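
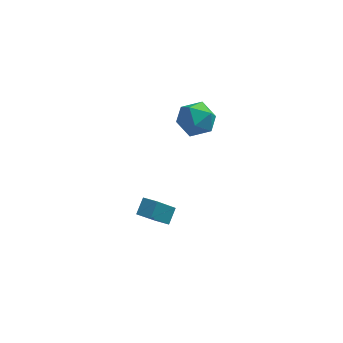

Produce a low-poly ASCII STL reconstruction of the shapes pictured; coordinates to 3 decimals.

solid 
facet normal -0.880 0.443 -0.173
outer loop
vertex -0.336 1.195 -2.699
vertex -0.08 1.951 -2.063
vertex 0.473 2.205 -4.224
endloop
endfacet
facet normal -0.250 -0.741 -0.623
outer loop
vertex 1.22 1.829 -4.077
vertex -0.336 1.195 -2.699
vertex 0.473 2.205 -4.224
endloop
endfacet
facet normal -0.880 0.442 -0.173
outer loop
vertex 0.473 2.205 -4.224
vertex -0.08 1.951 -2.063
vertex 0.728 2.961 -3.589
endloop
endfacet
facet normal 0.404 0.505 -0.763
outer loop
vertex 0.728 2.961 -3.589
vertex 1.22 1.829 -4.077
vertex 0.473 2.205 -4.224
endloop
endfacet
facet normal -0.404 -0.505 0.763
outer loop
vertex -0.336 1.195 -2.699
vertex 0.667 1.575 -1.916
vertex -0.08 1.951 -2.063
endloop
endfacet
facet normal -0.249 -0.741 -0.623
outer loop
vertex 0.412 0.819 -2.551
vertex -0.336 1.195 -2.699
vertex 1.22 1.829 -4.077
endloop
endfacet
facet normal -0.404 -0.504 0.763
outer loop
vertex 0.412 0.819 -2.551
vertex 0.667 1.575 -1.916
vertex -0.336 1.195 -2.699
endloop
endfacet
facet normal 0.250 0.741 0.623
outer loop
vertex -0.08 1.951 -2.063
vertex 0.667 1.575 -1.916
vertex 0.728 2.961 -3.589
endloop
endfacet
facet normal 0.405 0.505 -0.763
outer loop
vertex 1.476 2.585 -3.441
vertex 1.22 1.829 -4.077
vertex 0.728 2.961 -3.589
endloop
endfacet
facet normal 0.249 0.741 0.623
outer loop
vertex 0.728 2.961 -3.589
vertex 0.667 1.575 -1.916
vertex 1.476 2.585 -3.441
endloop
endfacet
facet normal 0.880 -0.443 0.173
outer loop
vertex 1.476 2.585 -3.441
vertex 0.412 0.819 -2.551
vertex 1.22 1.829 -4.077
endloop
endfacet
facet normal 0.880 -0.443 0.174
outer loop
vertex 0.667 1.575 -1.916
vertex 0.412 0.819 -2.551
vertex 1.476 2.585 -3.441
endloop
endfacet
facet normal -0.244 0.941 0.235
outer loop
vertex 2.355 4.524 2.697
vertex 1.58 4.147 3.403
vertex 2.62 4.327 3.762
endloop
endfacet
facet normal 0.446 0.894 0.054
outer loop
vertex 2.355 4.524 2.697
vertex 2.62 4.327 3.762
vertex 3.321 4.027 2.949
endloop
endfacet
facet normal 0.483 0.630 -0.608
outer loop
vertex 2.355 4.524 2.697
vertex 3.321 4.027 2.949
vertex 2.714 3.662 2.088
endloop
endfacet
facet normal -0.183 0.515 -0.837
outer loop
vertex 2.355 4.524 2.697
vertex 2.714 3.662 2.088
vertex 1.638 3.736 2.369
endloop
endfacet
facet normal -0.632 0.707 -0.317
outer loop
vertex 2.355 4.524 2.697
vertex 1.638 3.736 2.369
vertex 1.58 4.147 3.403
endloop
endfacet
facet normal 0.757 0.427 0.495
outer loop
vertex 3.321 4.027 2.949
vertex 2.62 4.327 3.762
vertex 3.142 3.344 3.811
endloop
endfacet
facet normal -0.358 0.504 0.786
outer loop
vertex 2.62 4.327 3.762
vertex 1.58 4.147 3.403
vertex 2.066 3.418 4.092
endloop
endfacet
facet normal -0.986 0.126 -0.105
outer loop
vertex 1.58 4.147 3.403
vertex 1.638 3.736 2.369
vertex 1.459 3.053 3.231
endloop
endfacet
facet normal -0.260 -0.185 -0.948
outer loop
vertex 1.638 3.736 2.369
vertex 2.714 3.662 2.088
vertex 2.16 2.753 2.418
endloop
endfacet
facet normal 0.817 0.000 -0.576
outer loop
vertex 2.714 3.662 2.088
vertex 3.321 4.027 2.949
vertex 3.2 2.933 2.777
endloop
endfacet
facet normal 0.183 -0.515 0.837
outer loop
vertex 2.425 2.556 3.483
vertex 3.142 3.344 3.811
vertex 2.066 3.418 4.092
endloop
endfacet
facet normal -0.483 -0.630 0.608
outer loop
vertex 2.425 2.556 3.483
vertex 2.066 3.418 4.092
vertex 1.459 3.053 3.231
endloop
endfacet
facet normal -0.446 -0.894 -0.054
outer loop
vertex 2.425 2.556 3.483
vertex 1.459 3.053 3.231
vertex 2.16 2.753 2.418
endloop
endfacet
facet normal 0.244 -0.941 -0.235
outer loop
vertex 2.425 2.556 3.483
vertex 2.16 2.753 2.418
vertex 3.2 2.933 2.777
endloop
endfacet
facet normal 0.632 -0.707 0.317
outer loop
vertex 2.425 2.556 3.483
vertex 3.2 2.933 2.777
vertex 3.142 3.344 3.811
endloop
endfacet
facet normal 0.260 0.185 0.948
outer loop
vertex 2.066 3.418 4.092
vertex 3.142 3.344 3.811
vertex 2.62 4.327 3.762
endloop
endfacet
facet normal -0.817 -0.000 0.576
outer loop
vertex 1.459 3.053 3.231
vertex 2.066 3.418 4.092
vertex 1.58 4.147 3.403
endloop
endfacet
facet normal -0.757 -0.427 -0.495
outer loop
vertex 2.16 2.753 2.418
vertex 1.459 3.053 3.231
vertex 1.638 3.736 2.369
endloop
endfacet
facet normal 0.358 -0.504 -0.786
outer loop
vertex 3.2 2.933 2.777
vertex 2.16 2.753 2.418
vertex 2.714 3.662 2.088
endloop
endfacet
facet normal 0.986 -0.126 0.105
outer loop
vertex 3.142 3.344 3.811
vertex 3.2 2.933 2.777
vertex 3.321 4.027 2.949
endloop
endfacet

endsolid


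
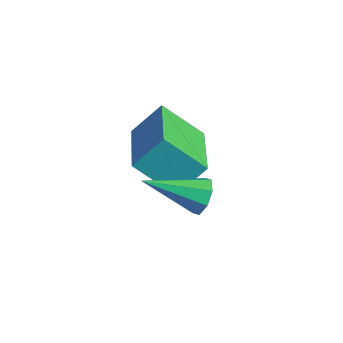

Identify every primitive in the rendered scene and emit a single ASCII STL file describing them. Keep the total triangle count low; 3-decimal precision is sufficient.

solid 
facet normal -0.788 0.539 -0.297
outer loop
vertex -1.89 -1.202 -0.715
vertex -1.092 -0.522 -1.598
vertex -2.108 -1.944 -1.484
endloop
endfacet
facet normal -0.582 -0.497 0.644
outer loop
vertex -0.508 -3.038 -0.882
vertex -1.89 -1.202 -0.715
vertex -2.108 -1.944 -1.484
endloop
endfacet
facet normal -0.788 0.539 -0.297
outer loop
vertex -2.108 -1.944 -1.484
vertex -1.092 -0.522 -1.598
vertex -1.31 -1.263 -2.366
endloop
endfacet
facet normal -0.199 -0.680 -0.706
outer loop
vertex -1.31 -1.263 -2.366
vertex -0.508 -3.038 -0.882
vertex -2.108 -1.944 -1.484
endloop
endfacet
facet normal 0.200 0.681 0.705
outer loop
vertex -1.89 -1.202 -0.715
vertex 0.508 -1.616 -0.996
vertex -1.092 -0.522 -1.598
endloop
endfacet
facet normal -0.582 -0.497 0.644
outer loop
vertex -0.29 -2.297 -0.114
vertex -1.89 -1.202 -0.715
vertex -0.508 -3.038 -0.882
endloop
endfacet
facet normal 0.200 0.680 0.706
outer loop
vertex -0.29 -2.297 -0.114
vertex 0.508 -1.616 -0.996
vertex -1.89 -1.202 -0.715
endloop
endfacet
facet normal 0.582 0.496 -0.644
outer loop
vertex -1.092 -0.522 -1.598
vertex 0.508 -1.616 -0.996
vertex -1.31 -1.263 -2.366
endloop
endfacet
facet normal -0.201 -0.680 -0.705
outer loop
vertex 0.29 -2.358 -1.765
vertex -0.508 -3.038 -0.882
vertex -1.31 -1.263 -2.366
endloop
endfacet
facet normal 0.582 0.497 -0.644
outer loop
vertex -1.31 -1.263 -2.366
vertex 0.508 -1.616 -0.996
vertex 0.29 -2.358 -1.765
endloop
endfacet
facet normal 0.788 -0.539 0.297
outer loop
vertex 0.29 -2.358 -1.765
vertex -0.29 -2.297 -0.114
vertex -0.508 -3.038 -0.882
endloop
endfacet
facet normal 0.788 -0.539 0.297
outer loop
vertex 0.508 -1.616 -0.996
vertex -0.29 -2.297 -0.114
vertex 0.29 -2.358 -1.765
endloop
endfacet
facet normal 0.482 0.754 -0.447
outer loop
vertex 1.636 -2.333 -0.459
vertex 1.339 -2.394 -0.882
vertex 1.304 -2.113 -0.446
endloop
endfacet
facet normal 0.115 0.115 0.987
outer loop
vertex 1.636 -2.333 -0.459
vertex 1.304 -2.113 -0.446
vertex 0.601 -3.546 -0.198
endloop
endfacet
facet normal 0.484 0.753 -0.446
outer loop
vertex 1.304 -2.113 -0.446
vertex 1.339 -2.394 -0.882
vertex 0.994 -2.057 -0.688
endloop
endfacet
facet normal -0.523 0.388 0.759
outer loop
vertex 1.304 -2.113 -0.446
vertex 0.994 -2.057 -0.688
vertex 0.601 -3.546 -0.198
endloop
endfacet
facet normal 0.483 0.752 -0.448
outer loop
vertex 0.994 -2.057 -0.688
vertex 1.339 -2.394 -0.882
vertex 0.885 -2.199 -1.044
endloop
endfacet
facet normal -0.938 0.303 0.167
outer loop
vertex 0.994 -2.057 -0.688
vertex 0.885 -2.199 -1.044
vertex 0.601 -3.546 -0.198
endloop
endfacet
facet normal 0.483 0.753 -0.447
outer loop
vertex 0.885 -2.199 -1.044
vertex 1.339 -2.394 -0.882
vertex 1.043 -2.455 -1.305
endloop
endfacet
facet normal -0.890 -0.093 -0.447
outer loop
vertex 0.885 -2.199 -1.044
vertex 1.043 -2.455 -1.305
vertex 0.601 -3.546 -0.198
endloop
endfacet
facet normal 0.483 0.753 -0.447
outer loop
vertex 1.043 -2.455 -1.305
vertex 1.339 -2.394 -0.882
vertex 1.374 -2.675 -1.318
endloop
endfacet
facet normal -0.404 -0.566 -0.719
outer loop
vertex 1.043 -2.455 -1.305
vertex 1.374 -2.675 -1.318
vertex 0.601 -3.546 -0.198
endloop
endfacet
facet normal 0.482 0.753 -0.447
outer loop
vertex 1.374 -2.675 -1.318
vertex 1.339 -2.394 -0.882
vertex 1.685 -2.73 -1.075
endloop
endfacet
facet normal 0.235 -0.839 -0.491
outer loop
vertex 1.374 -2.675 -1.318
vertex 1.685 -2.73 -1.075
vertex 0.601 -3.546 -0.198
endloop
endfacet
facet normal 0.483 0.754 -0.446
outer loop
vertex 1.685 -2.73 -1.075
vertex 1.339 -2.394 -0.882
vertex 1.793 -2.589 -0.72
endloop
endfacet
facet normal 0.650 -0.754 0.102
outer loop
vertex 1.685 -2.73 -1.075
vertex 1.793 -2.589 -0.72
vertex 0.601 -3.546 -0.198
endloop
endfacet
facet normal 0.483 0.753 -0.448
outer loop
vertex 1.793 -2.589 -0.72
vertex 1.339 -2.394 -0.882
vertex 1.636 -2.333 -0.459
endloop
endfacet
facet normal 0.601 -0.359 0.714
outer loop
vertex 1.793 -2.589 -0.72
vertex 1.636 -2.333 -0.459
vertex 0.601 -3.546 -0.198
endloop
endfacet

endsolid


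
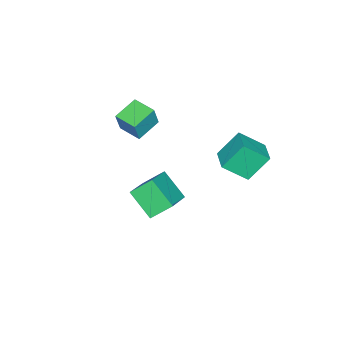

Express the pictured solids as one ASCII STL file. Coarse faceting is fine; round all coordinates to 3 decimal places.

solid 
facet normal -0.439 0.626 0.644
outer loop
vertex 2.129 -0.022 2.019
vertex 2.5 1.478 0.813
vertex 0.39 -0.315 1.118
endloop
endfacet
facet normal -0.190 -0.765 0.615
outer loop
vertex 1.08 -1.298 0.107
vertex 2.129 -0.022 2.019
vertex 0.39 -0.315 1.118
endloop
endfacet
facet normal -0.439 0.626 0.644
outer loop
vertex 0.39 -0.315 1.118
vertex 2.5 1.478 0.813
vertex 0.761 1.185 -0.087
endloop
endfacet
facet normal -0.878 -0.148 -0.455
outer loop
vertex 0.761 1.185 -0.087
vertex 1.08 -1.298 0.107
vertex 0.39 -0.315 1.118
endloop
endfacet
facet normal 0.878 0.149 0.455
outer loop
vertex 2.129 -0.022 2.019
vertex 3.19 0.495 -0.198
vertex 2.5 1.478 0.813
endloop
endfacet
facet normal -0.189 -0.766 0.615
outer loop
vertex 2.819 -1.005 1.007
vertex 2.129 -0.022 2.019
vertex 1.08 -1.298 0.107
endloop
endfacet
facet normal 0.878 0.148 0.455
outer loop
vertex 2.819 -1.005 1.007
vertex 3.19 0.495 -0.198
vertex 2.129 -0.022 2.019
endloop
endfacet
facet normal 0.189 0.765 -0.615
outer loop
vertex 2.5 1.478 0.813
vertex 3.19 0.495 -0.198
vertex 0.761 1.185 -0.087
endloop
endfacet
facet normal -0.878 -0.148 -0.455
outer loop
vertex 1.451 0.202 -1.099
vertex 1.08 -1.298 0.107
vertex 0.761 1.185 -0.087
endloop
endfacet
facet normal 0.189 0.766 -0.615
outer loop
vertex 0.761 1.185 -0.087
vertex 3.19 0.495 -0.198
vertex 1.451 0.202 -1.099
endloop
endfacet
facet normal 0.439 -0.626 -0.644
outer loop
vertex 1.451 0.202 -1.099
vertex 2.819 -1.005 1.007
vertex 1.08 -1.298 0.107
endloop
endfacet
facet normal 0.439 -0.626 -0.644
outer loop
vertex 3.19 0.495 -0.198
vertex 2.819 -1.005 1.007
vertex 1.451 0.202 -1.099
endloop
endfacet
facet normal -0.939 0.200 0.280
outer loop
vertex -2.773 -4.161 3.072
vertex -2.483 -2.731 3.024
vertex -3.178 -4.125 1.69
endloop
endfacet
facet normal -0.199 -0.979 0.033
outer loop
vertex -1.657 -4.449 1.236
vertex -2.773 -4.161 3.072
vertex -3.178 -4.125 1.69
endloop
endfacet
facet normal -0.939 0.200 0.280
outer loop
vertex -3.178 -4.125 1.69
vertex -2.483 -2.731 3.024
vertex -2.887 -2.695 1.642
endloop
endfacet
facet normal -0.281 0.025 -0.959
outer loop
vertex -2.887 -2.695 1.642
vertex -1.657 -4.449 1.236
vertex -3.178 -4.125 1.69
endloop
endfacet
facet normal 0.281 -0.025 0.959
outer loop
vertex -2.773 -4.161 3.072
vertex -0.962 -3.055 2.57
vertex -2.483 -2.731 3.024
endloop
endfacet
facet normal -0.199 -0.979 0.033
outer loop
vertex -1.253 -4.485 2.618
vertex -2.773 -4.161 3.072
vertex -1.657 -4.449 1.236
endloop
endfacet
facet normal 0.281 -0.025 0.959
outer loop
vertex -1.253 -4.485 2.618
vertex -0.962 -3.055 2.57
vertex -2.773 -4.161 3.072
endloop
endfacet
facet normal 0.199 0.979 -0.033
outer loop
vertex -2.483 -2.731 3.024
vertex -0.962 -3.055 2.57
vertex -2.887 -2.695 1.642
endloop
endfacet
facet normal -0.281 0.025 -0.959
outer loop
vertex -1.367 -3.019 1.188
vertex -1.657 -4.449 1.236
vertex -2.887 -2.695 1.642
endloop
endfacet
facet normal 0.199 0.979 -0.033
outer loop
vertex -2.887 -2.695 1.642
vertex -0.962 -3.055 2.57
vertex -1.367 -3.019 1.188
endloop
endfacet
facet normal 0.939 -0.200 -0.280
outer loop
vertex -1.367 -3.019 1.188
vertex -1.253 -4.485 2.618
vertex -1.657 -4.449 1.236
endloop
endfacet
facet normal 0.939 -0.200 -0.280
outer loop
vertex -0.962 -3.055 2.57
vertex -1.253 -4.485 2.618
vertex -1.367 -3.019 1.188
endloop
endfacet
facet normal -0.766 -0.622 -0.160
outer loop
vertex -2.836 2.428 3.261
vertex -3.599 3.663 2.114
vertex -1.89 1.643 1.786
endloop
endfacet
facet normal 0.413 -0.667 0.620
outer loop
vertex -0.741 2.577 2.026
vertex -2.836 2.428 3.261
vertex -1.89 1.643 1.786
endloop
endfacet
facet normal -0.766 -0.622 -0.160
outer loop
vertex -1.89 1.643 1.786
vertex -3.599 3.663 2.114
vertex -2.653 2.878 0.639
endloop
endfacet
facet normal 0.493 -0.409 -0.768
outer loop
vertex -2.653 2.878 0.639
vertex -0.741 2.577 2.026
vertex -1.89 1.643 1.786
endloop
endfacet
facet normal -0.493 0.409 0.768
outer loop
vertex -2.836 2.428 3.261
vertex -2.45 4.597 2.354
vertex -3.599 3.663 2.114
endloop
endfacet
facet normal 0.413 -0.667 0.620
outer loop
vertex -1.687 3.362 3.501
vertex -2.836 2.428 3.261
vertex -0.741 2.577 2.026
endloop
endfacet
facet normal -0.493 0.409 0.768
outer loop
vertex -1.687 3.362 3.501
vertex -2.45 4.597 2.354
vertex -2.836 2.428 3.261
endloop
endfacet
facet normal -0.413 0.667 -0.620
outer loop
vertex -3.599 3.663 2.114
vertex -2.45 4.597 2.354
vertex -2.653 2.878 0.639
endloop
endfacet
facet normal 0.493 -0.409 -0.768
outer loop
vertex -1.504 3.812 0.879
vertex -0.741 2.577 2.026
vertex -2.653 2.878 0.639
endloop
endfacet
facet normal -0.413 0.667 -0.620
outer loop
vertex -2.653 2.878 0.639
vertex -2.45 4.597 2.354
vertex -1.504 3.812 0.879
endloop
endfacet
facet normal 0.766 0.622 0.160
outer loop
vertex -1.504 3.812 0.879
vertex -1.687 3.362 3.501
vertex -0.741 2.577 2.026
endloop
endfacet
facet normal 0.766 0.622 0.160
outer loop
vertex -2.45 4.597 2.354
vertex -1.687 3.362 3.501
vertex -1.504 3.812 0.879
endloop
endfacet

endsolid


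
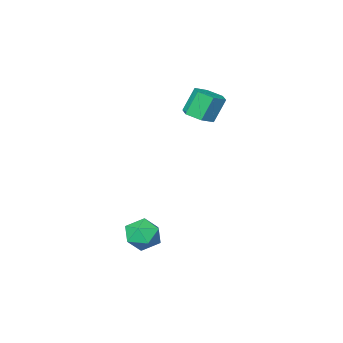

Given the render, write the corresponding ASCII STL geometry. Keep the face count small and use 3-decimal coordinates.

solid 
facet normal -0.104 0.328 0.939
outer loop
vertex 0.499 1.872 -2.179
vertex 0.627 1.243 -1.945
vertex 1.141 1.684 -2.042
endloop
endfacet
facet normal 0.138 0.847 0.513
outer loop
vertex 0.499 1.872 -2.179
vertex 1.141 1.684 -2.042
vertex 1.005 2.047 -2.604
endloop
endfacet
facet normal -0.335 0.942 -0.011
outer loop
vertex 0.499 1.872 -2.179
vertex 1.005 2.047 -2.604
vertex 0.407 1.831 -2.855
endloop
endfacet
facet normal -0.872 0.482 0.089
outer loop
vertex 0.499 1.872 -2.179
vertex 0.407 1.831 -2.855
vertex 0.174 1.334 -2.448
endloop
endfacet
facet normal -0.730 0.103 0.676
outer loop
vertex 0.499 1.872 -2.179
vertex 0.174 1.334 -2.448
vertex 0.627 1.243 -1.945
endloop
endfacet
facet normal 0.750 0.623 0.221
outer loop
vertex 1.005 2.047 -2.604
vertex 1.141 1.684 -2.042
vertex 1.446 1.526 -2.632
endloop
endfacet
facet normal 0.356 -0.215 0.909
outer loop
vertex 1.141 1.684 -2.042
vertex 0.627 1.243 -1.945
vertex 1.213 1.029 -2.225
endloop
endfacet
facet normal -0.655 -0.580 0.485
outer loop
vertex 0.627 1.243 -1.945
vertex 0.174 1.334 -2.448
vertex 0.615 0.813 -2.476
endloop
endfacet
facet normal -0.884 0.033 -0.466
outer loop
vertex 0.174 1.334 -2.448
vertex 0.407 1.831 -2.855
vertex 0.479 1.176 -3.038
endloop
endfacet
facet normal -0.017 0.777 -0.629
outer loop
vertex 0.407 1.831 -2.855
vertex 1.005 2.047 -2.604
vertex 0.993 1.617 -3.135
endloop
endfacet
facet normal 0.872 -0.482 -0.089
outer loop
vertex 1.121 0.988 -2.901
vertex 1.446 1.526 -2.632
vertex 1.213 1.029 -2.225
endloop
endfacet
facet normal 0.335 -0.942 0.011
outer loop
vertex 1.121 0.988 -2.901
vertex 1.213 1.029 -2.225
vertex 0.615 0.813 -2.476
endloop
endfacet
facet normal -0.138 -0.847 -0.513
outer loop
vertex 1.121 0.988 -2.901
vertex 0.615 0.813 -2.476
vertex 0.479 1.176 -3.038
endloop
endfacet
facet normal 0.104 -0.328 -0.939
outer loop
vertex 1.121 0.988 -2.901
vertex 0.479 1.176 -3.038
vertex 0.993 1.617 -3.135
endloop
endfacet
facet normal 0.730 -0.103 -0.676
outer loop
vertex 1.121 0.988 -2.901
vertex 0.993 1.617 -3.135
vertex 1.446 1.526 -2.632
endloop
endfacet
facet normal 0.884 -0.033 0.466
outer loop
vertex 1.213 1.029 -2.225
vertex 1.446 1.526 -2.632
vertex 1.141 1.684 -2.042
endloop
endfacet
facet normal 0.017 -0.777 0.629
outer loop
vertex 0.615 0.813 -2.476
vertex 1.213 1.029 -2.225
vertex 0.627 1.243 -1.945
endloop
endfacet
facet normal -0.750 -0.623 -0.221
outer loop
vertex 0.479 1.176 -3.038
vertex 0.615 0.813 -2.476
vertex 0.174 1.334 -2.448
endloop
endfacet
facet normal -0.356 0.215 -0.909
outer loop
vertex 0.993 1.617 -3.135
vertex 0.479 1.176 -3.038
vertex 0.407 1.831 -2.855
endloop
endfacet
facet normal 0.655 0.580 -0.485
outer loop
vertex 1.446 1.526 -2.632
vertex 0.993 1.617 -3.135
vertex 1.005 2.047 -2.604
endloop
endfacet
facet normal 0.416 -0.069 -0.907
outer loop
vertex -2.364 -1.144 1.262
vertex -2.664 -0.666 1.088
vertex -2.129 -0.607 1.329
endloop
endfacet
facet normal 0.817 -0.408 0.406
outer loop
vertex -2.364 -1.144 1.262
vertex -2.129 -0.607 1.329
vertex -2.796 -1.071 2.205
endloop
endfacet
facet normal 0.817 -0.410 0.405
outer loop
vertex -2.796 -1.071 2.205
vertex -2.129 -0.607 1.329
vertex -2.56 -0.535 2.272
endloop
endfacet
facet normal -0.414 0.069 0.908
outer loop
vertex -2.796 -1.071 2.205
vertex -2.56 -0.535 2.272
vertex -3.096 -0.594 2.032
endloop
endfacet
facet normal 0.416 -0.069 -0.907
outer loop
vertex -2.129 -0.607 1.329
vertex -2.664 -0.666 1.088
vertex -2.429 -0.129 1.155
endloop
endfacet
facet normal 0.755 0.583 0.300
outer loop
vertex -2.129 -0.607 1.329
vertex -2.429 -0.129 1.155
vertex -2.56 -0.535 2.272
endloop
endfacet
facet normal 0.755 0.583 0.300
outer loop
vertex -2.56 -0.535 2.272
vertex -2.429 -0.129 1.155
vertex -2.86 -0.057 2.098
endloop
endfacet
facet normal -0.414 0.070 0.908
outer loop
vertex -2.56 -0.535 2.272
vertex -2.86 -0.057 2.098
vertex -3.096 -0.594 2.032
endloop
endfacet
facet normal 0.415 -0.068 -0.907
outer loop
vertex -2.429 -0.129 1.155
vertex -2.664 -0.666 1.088
vertex -2.964 -0.189 0.915
endloop
endfacet
facet normal -0.064 0.992 -0.105
outer loop
vertex -2.429 -0.129 1.155
vertex -2.964 -0.189 0.915
vertex -2.86 -0.057 2.098
endloop
endfacet
facet normal -0.062 0.993 -0.105
outer loop
vertex -2.86 -0.057 2.098
vertex -2.964 -0.189 0.915
vertex -3.396 -0.116 1.858
endloop
endfacet
facet normal -0.414 0.070 0.908
outer loop
vertex -2.86 -0.057 2.098
vertex -3.396 -0.116 1.858
vertex -3.096 -0.594 2.032
endloop
endfacet
facet normal 0.414 -0.069 -0.908
outer loop
vertex -2.964 -0.189 0.915
vertex -2.664 -0.666 1.088
vertex -3.2 -0.725 0.848
endloop
endfacet
facet normal -0.817 0.410 -0.406
outer loop
vertex -2.964 -0.189 0.915
vertex -3.2 -0.725 0.848
vertex -3.396 -0.116 1.858
endloop
endfacet
facet normal -0.818 0.408 -0.405
outer loop
vertex -3.396 -0.116 1.858
vertex -3.2 -0.725 0.848
vertex -3.631 -0.653 1.791
endloop
endfacet
facet normal -0.416 0.069 0.907
outer loop
vertex -3.396 -0.116 1.858
vertex -3.631 -0.653 1.791
vertex -3.096 -0.594 2.032
endloop
endfacet
facet normal 0.414 -0.070 -0.908
outer loop
vertex -3.2 -0.725 0.848
vertex -2.664 -0.666 1.088
vertex -2.9 -1.203 1.022
endloop
endfacet
facet normal -0.755 -0.583 -0.300
outer loop
vertex -3.2 -0.725 0.848
vertex -2.9 -1.203 1.022
vertex -3.631 -0.653 1.791
endloop
endfacet
facet normal -0.755 -0.583 -0.300
outer loop
vertex -3.631 -0.653 1.791
vertex -2.9 -1.203 1.022
vertex -3.331 -1.131 1.965
endloop
endfacet
facet normal -0.416 0.069 0.907
outer loop
vertex -3.631 -0.653 1.791
vertex -3.331 -1.131 1.965
vertex -3.096 -0.594 2.032
endloop
endfacet
facet normal 0.414 -0.070 -0.908
outer loop
vertex -2.9 -1.203 1.022
vertex -2.664 -0.666 1.088
vertex -2.364 -1.144 1.262
endloop
endfacet
facet normal 0.063 -0.993 0.104
outer loop
vertex -2.9 -1.203 1.022
vertex -2.364 -1.144 1.262
vertex -3.331 -1.131 1.965
endloop
endfacet
facet normal 0.064 -0.992 0.106
outer loop
vertex -3.331 -1.131 1.965
vertex -2.364 -1.144 1.262
vertex -2.796 -1.071 2.205
endloop
endfacet
facet normal -0.415 0.068 0.907
outer loop
vertex -3.331 -1.131 1.965
vertex -2.796 -1.071 2.205
vertex -3.096 -0.594 2.032
endloop
endfacet

endsolid


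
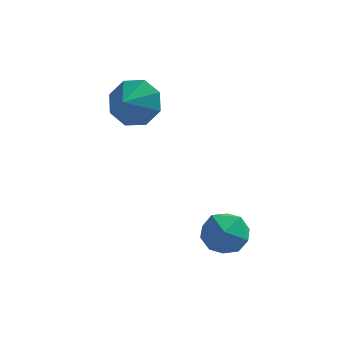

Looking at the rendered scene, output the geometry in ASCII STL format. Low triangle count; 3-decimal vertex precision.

solid 
facet normal 0.001 0.505 0.863
outer loop
vertex 2.699 -1.941 -0.933
vertex 2.253 -2.702 -0.487
vertex 3.24 -2.655 -0.516
endloop
endfacet
facet normal 0.559 0.691 0.458
outer loop
vertex 2.699 -1.941 -0.933
vertex 3.24 -2.655 -0.516
vertex 3.503 -2.286 -1.394
endloop
endfacet
facet normal 0.309 0.937 -0.162
outer loop
vertex 2.699 -1.941 -0.933
vertex 3.503 -2.286 -1.394
vertex 2.679 -2.103 -1.908
endloop
endfacet
facet normal -0.404 0.903 -0.142
outer loop
vertex 2.699 -1.941 -0.933
vertex 2.679 -2.103 -1.908
vertex 1.906 -2.361 -1.347
endloop
endfacet
facet normal -0.594 0.636 0.492
outer loop
vertex 2.699 -1.941 -0.933
vertex 1.906 -2.361 -1.347
vertex 2.253 -2.702 -0.487
endloop
endfacet
facet normal 0.940 0.103 0.325
outer loop
vertex 3.503 -2.286 -1.394
vertex 3.24 -2.655 -0.516
vertex 3.554 -3.259 -1.233
endloop
endfacet
facet normal 0.038 -0.198 0.980
outer loop
vertex 3.24 -2.655 -0.516
vertex 2.253 -2.702 -0.487
vertex 2.781 -3.517 -0.672
endloop
endfacet
facet normal -0.925 0.014 0.379
outer loop
vertex 2.253 -2.702 -0.487
vertex 1.906 -2.361 -1.347
vertex 1.957 -3.334 -1.186
endloop
endfacet
facet normal -0.618 0.446 -0.647
outer loop
vertex 1.906 -2.361 -1.347
vertex 2.679 -2.103 -1.908
vertex 2.22 -2.965 -2.064
endloop
endfacet
facet normal 0.535 0.501 -0.680
outer loop
vertex 2.679 -2.103 -1.908
vertex 3.503 -2.286 -1.394
vertex 3.207 -2.918 -2.093
endloop
endfacet
facet normal 0.404 -0.903 0.142
outer loop
vertex 2.761 -3.679 -1.647
vertex 3.554 -3.259 -1.233
vertex 2.781 -3.517 -0.672
endloop
endfacet
facet normal -0.309 -0.937 0.162
outer loop
vertex 2.761 -3.679 -1.647
vertex 2.781 -3.517 -0.672
vertex 1.957 -3.334 -1.186
endloop
endfacet
facet normal -0.559 -0.691 -0.458
outer loop
vertex 2.761 -3.679 -1.647
vertex 1.957 -3.334 -1.186
vertex 2.22 -2.965 -2.064
endloop
endfacet
facet normal -0.001 -0.505 -0.863
outer loop
vertex 2.761 -3.679 -1.647
vertex 2.22 -2.965 -2.064
vertex 3.207 -2.918 -2.093
endloop
endfacet
facet normal 0.594 -0.636 -0.492
outer loop
vertex 2.761 -3.679 -1.647
vertex 3.207 -2.918 -2.093
vertex 3.554 -3.259 -1.233
endloop
endfacet
facet normal 0.618 -0.446 0.647
outer loop
vertex 2.781 -3.517 -0.672
vertex 3.554 -3.259 -1.233
vertex 3.24 -2.655 -0.516
endloop
endfacet
facet normal -0.535 -0.501 0.680
outer loop
vertex 1.957 -3.334 -1.186
vertex 2.781 -3.517 -0.672
vertex 2.253 -2.702 -0.487
endloop
endfacet
facet normal -0.940 -0.103 -0.325
outer loop
vertex 2.22 -2.965 -2.064
vertex 1.957 -3.334 -1.186
vertex 1.906 -2.361 -1.347
endloop
endfacet
facet normal -0.038 0.198 -0.980
outer loop
vertex 3.207 -2.918 -2.093
vertex 2.22 -2.965 -2.064
vertex 2.679 -2.103 -1.908
endloop
endfacet
facet normal 0.925 -0.014 -0.379
outer loop
vertex 3.554 -3.259 -1.233
vertex 3.207 -2.918 -2.093
vertex 3.503 -2.286 -1.394
endloop
endfacet
facet normal 0.281 0.811 -0.514
outer loop
vertex -0.516 0.862 1.423
vertex -1.011 1.48 2.128
vertex -0.033 1.083 2.036
endloop
endfacet
facet normal 0.363 -0.931 0.050
outer loop
vertex -0.516 0.862 1.423
vertex -0.033 1.083 2.036
vertex -1.309 0.62 2.672
endloop
endfacet
facet normal 0.281 0.811 -0.513
outer loop
vertex -0.033 1.083 2.036
vertex -1.011 1.48 2.128
vertex -0.123 1.536 2.703
endloop
endfacet
facet normal 0.510 -0.678 0.529
outer loop
vertex -0.033 1.083 2.036
vertex -0.123 1.536 2.703
vertex -1.309 0.62 2.672
endloop
endfacet
facet normal 0.281 0.811 -0.514
outer loop
vertex -0.123 1.536 2.703
vertex -1.011 1.48 2.128
vertex -0.733 1.957 3.033
endloop
endfacet
facet normal 0.247 -0.350 0.903
outer loop
vertex -0.123 1.536 2.703
vertex -0.733 1.957 3.033
vertex -1.309 0.62 2.672
endloop
endfacet
facet normal 0.281 0.811 -0.514
outer loop
vertex -0.733 1.957 3.033
vertex -1.011 1.48 2.128
vertex -1.507 2.098 2.832
endloop
endfacet
facet normal -0.273 -0.140 0.952
outer loop
vertex -0.733 1.957 3.033
vertex -1.507 2.098 2.832
vertex -1.309 0.62 2.672
endloop
endfacet
facet normal 0.281 0.811 -0.514
outer loop
vertex -1.507 2.098 2.832
vertex -1.011 1.48 2.128
vertex -1.99 1.877 2.219
endloop
endfacet
facet normal -0.743 -0.170 0.647
outer loop
vertex -1.507 2.098 2.832
vertex -1.99 1.877 2.219
vertex -1.309 0.62 2.672
endloop
endfacet
facet normal 0.281 0.810 -0.514
outer loop
vertex -1.99 1.877 2.219
vertex -1.011 1.48 2.128
vertex -1.9 1.423 1.553
endloop
endfacet
facet normal -0.891 -0.422 0.167
outer loop
vertex -1.99 1.877 2.219
vertex -1.9 1.423 1.553
vertex -1.309 0.62 2.672
endloop
endfacet
facet normal 0.280 0.811 -0.514
outer loop
vertex -1.9 1.423 1.553
vertex -1.011 1.48 2.128
vertex -1.289 1.003 1.223
endloop
endfacet
facet normal -0.628 -0.750 -0.207
outer loop
vertex -1.9 1.423 1.553
vertex -1.289 1.003 1.223
vertex -1.309 0.62 2.672
endloop
endfacet
facet normal 0.281 0.811 -0.514
outer loop
vertex -1.289 1.003 1.223
vertex -1.011 1.48 2.128
vertex -0.516 0.862 1.423
endloop
endfacet
facet normal -0.109 -0.961 -0.255
outer loop
vertex -1.289 1.003 1.223
vertex -0.516 0.862 1.423
vertex -1.309 0.62 2.672
endloop
endfacet

endsolid


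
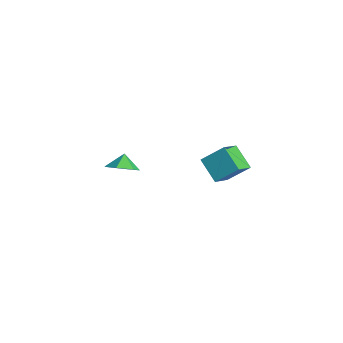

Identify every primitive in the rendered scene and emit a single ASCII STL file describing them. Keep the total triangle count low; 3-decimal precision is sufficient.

solid 
facet normal 0.532 -0.432 -0.729
outer loop
vertex -0.852 -4.728 3.093
vertex -1.309 -4.12 2.399
vertex -0.437 -3.816 2.855
endloop
endfacet
facet normal 0.210 0.156 0.965
outer loop
vertex -0.852 -4.728 3.093
vertex -0.437 -3.816 2.855
vertex -1.851 -3.68 3.141
endloop
endfacet
facet normal 0.532 -0.433 -0.728
outer loop
vertex -0.437 -3.816 2.855
vertex -1.309 -4.12 2.399
vertex -0.894 -3.208 2.16
endloop
endfacet
facet normal 0.192 0.798 0.571
outer loop
vertex -0.437 -3.816 2.855
vertex -0.894 -3.208 2.16
vertex -1.851 -3.68 3.141
endloop
endfacet
facet normal 0.532 -0.433 -0.728
outer loop
vertex -0.894 -3.208 2.16
vertex -1.309 -4.12 2.399
vertex -1.766 -3.513 1.704
endloop
endfacet
facet normal -0.369 0.926 0.086
outer loop
vertex -0.894 -3.208 2.16
vertex -1.766 -3.513 1.704
vertex -1.851 -3.68 3.141
endloop
endfacet
facet normal 0.533 -0.432 -0.728
outer loop
vertex -1.766 -3.513 1.704
vertex -1.309 -4.12 2.399
vertex -2.181 -4.425 1.942
endloop
endfacet
facet normal -0.911 0.413 -0.006
outer loop
vertex -1.766 -3.513 1.704
vertex -2.181 -4.425 1.942
vertex -1.851 -3.68 3.141
endloop
endfacet
facet normal 0.533 -0.432 -0.728
outer loop
vertex -2.181 -4.425 1.942
vertex -1.309 -4.12 2.399
vertex -1.724 -5.033 2.637
endloop
endfacet
facet normal -0.893 -0.228 0.388
outer loop
vertex -2.181 -4.425 1.942
vertex -1.724 -5.033 2.637
vertex -1.851 -3.68 3.141
endloop
endfacet
facet normal 0.532 -0.432 -0.728
outer loop
vertex -1.724 -5.033 2.637
vertex -1.309 -4.12 2.399
vertex -0.852 -4.728 3.093
endloop
endfacet
facet normal -0.332 -0.356 0.873
outer loop
vertex -1.724 -5.033 2.637
vertex -0.852 -4.728 3.093
vertex -1.851 -3.68 3.141
endloop
endfacet
facet normal -0.836 -0.073 0.544
outer loop
vertex -2.646 3.406 0.098
vertex -3.383 4.698 -0.861
vertex -3.297 2.169 -1.068
endloop
endfacet
facet normal 0.417 -0.730 0.542
outer loop
vertex -1.777 2.302 -2.059
vertex -2.646 3.406 0.098
vertex -3.297 2.169 -1.068
endloop
endfacet
facet normal -0.835 -0.073 0.545
outer loop
vertex -3.297 2.169 -1.068
vertex -3.383 4.698 -0.861
vertex -4.035 3.462 -2.026
endloop
endfacet
facet normal -0.358 -0.679 -0.641
outer loop
vertex -4.035 3.462 -2.026
vertex -1.777 2.302 -2.059
vertex -3.297 2.169 -1.068
endloop
endfacet
facet normal 0.358 0.680 0.640
outer loop
vertex -2.646 3.406 0.098
vertex -1.863 4.831 -1.852
vertex -3.383 4.698 -0.861
endloop
endfacet
facet normal 0.417 -0.730 0.542
outer loop
vertex -1.125 3.538 -0.894
vertex -2.646 3.406 0.098
vertex -1.777 2.302 -2.059
endloop
endfacet
facet normal 0.359 0.679 0.640
outer loop
vertex -1.125 3.538 -0.894
vertex -1.863 4.831 -1.852
vertex -2.646 3.406 0.098
endloop
endfacet
facet normal -0.417 0.730 -0.541
outer loop
vertex -3.383 4.698 -0.861
vertex -1.863 4.831 -1.852
vertex -4.035 3.462 -2.026
endloop
endfacet
facet normal -0.358 -0.680 -0.640
outer loop
vertex -2.514 3.594 -3.018
vertex -1.777 2.302 -2.059
vertex -4.035 3.462 -2.026
endloop
endfacet
facet normal -0.417 0.730 -0.542
outer loop
vertex -4.035 3.462 -2.026
vertex -1.863 4.831 -1.852
vertex -2.514 3.594 -3.018
endloop
endfacet
facet normal 0.836 0.072 -0.545
outer loop
vertex -2.514 3.594 -3.018
vertex -1.125 3.538 -0.894
vertex -1.777 2.302 -2.059
endloop
endfacet
facet normal 0.836 0.073 -0.544
outer loop
vertex -1.863 4.831 -1.852
vertex -1.125 3.538 -0.894
vertex -2.514 3.594 -3.018
endloop
endfacet

endsolid


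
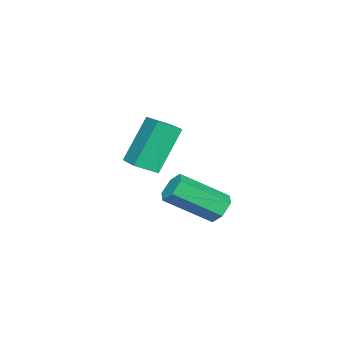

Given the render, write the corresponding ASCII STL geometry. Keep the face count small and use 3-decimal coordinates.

solid 
facet normal -0.607 0.658 -0.446
outer loop
vertex -2.53 -0.073 -2.397
vertex -1.703 0.849 -2.164
vertex -1.693 -0.41 -4.035
endloop
endfacet
facet normal -0.656 -0.731 -0.185
outer loop
vertex -1.177 -0.969 -3.656
vertex -2.53 -0.073 -2.397
vertex -1.693 -0.41 -4.035
endloop
endfacet
facet normal -0.607 0.658 -0.446
outer loop
vertex -1.693 -0.41 -4.035
vertex -1.703 0.849 -2.164
vertex -0.866 0.512 -3.802
endloop
endfacet
facet normal 0.448 -0.180 -0.876
outer loop
vertex -0.866 0.512 -3.802
vertex -1.177 -0.969 -3.656
vertex -1.693 -0.41 -4.035
endloop
endfacet
facet normal -0.448 0.180 0.876
outer loop
vertex -2.53 -0.073 -2.397
vertex -1.187 0.29 -1.785
vertex -1.703 0.849 -2.164
endloop
endfacet
facet normal -0.656 -0.731 -0.185
outer loop
vertex -2.014 -0.632 -2.018
vertex -2.53 -0.073 -2.397
vertex -1.177 -0.969 -3.656
endloop
endfacet
facet normal -0.448 0.180 0.876
outer loop
vertex -2.014 -0.632 -2.018
vertex -1.187 0.29 -1.785
vertex -2.53 -0.073 -2.397
endloop
endfacet
facet normal 0.656 0.731 0.185
outer loop
vertex -1.703 0.849 -2.164
vertex -1.187 0.29 -1.785
vertex -0.866 0.512 -3.802
endloop
endfacet
facet normal 0.448 -0.180 -0.876
outer loop
vertex -0.35 -0.047 -3.423
vertex -1.177 -0.969 -3.656
vertex -0.866 0.512 -3.802
endloop
endfacet
facet normal 0.656 0.731 0.185
outer loop
vertex -0.866 0.512 -3.802
vertex -1.187 0.29 -1.785
vertex -0.35 -0.047 -3.423
endloop
endfacet
facet normal 0.607 -0.658 0.446
outer loop
vertex -0.35 -0.047 -3.423
vertex -2.014 -0.632 -2.018
vertex -1.177 -0.969 -3.656
endloop
endfacet
facet normal 0.607 -0.658 0.446
outer loop
vertex -1.187 0.29 -1.785
vertex -2.014 -0.632 -2.018
vertex -0.35 -0.047 -3.423
endloop
endfacet
facet normal -0.504 0.669 -0.547
outer loop
vertex 1.12 3.54 -4.411
vertex 0.776 3.625 -3.99
vertex 1.232 3.929 -4.038
endloop
endfacet
facet normal 0.839 0.231 -0.493
outer loop
vertex 1.12 3.54 -4.411
vertex 1.232 3.929 -4.038
vertex 1.988 2.391 -3.471
endloop
endfacet
facet normal 0.840 0.232 -0.491
outer loop
vertex 1.988 2.391 -3.471
vertex 1.232 3.929 -4.038
vertex 2.099 2.78 -3.098
endloop
endfacet
facet normal 0.505 -0.668 0.546
outer loop
vertex 1.988 2.391 -3.471
vertex 2.099 2.78 -3.098
vertex 1.644 2.475 -3.05
endloop
endfacet
facet normal -0.503 0.669 -0.548
outer loop
vertex 1.232 3.929 -4.038
vertex 0.776 3.625 -3.99
vertex 0.888 4.014 -3.618
endloop
endfacet
facet normal 0.595 0.728 0.340
outer loop
vertex 1.232 3.929 -4.038
vertex 0.888 4.014 -3.618
vertex 2.099 2.78 -3.098
endloop
endfacet
facet normal 0.595 0.728 0.341
outer loop
vertex 2.099 2.78 -3.098
vertex 0.888 4.014 -3.618
vertex 1.755 2.864 -2.677
endloop
endfacet
facet normal 0.505 -0.668 0.546
outer loop
vertex 2.099 2.78 -3.098
vertex 1.755 2.864 -2.677
vertex 1.644 2.475 -3.05
endloop
endfacet
facet normal -0.505 0.668 -0.546
outer loop
vertex 0.888 4.014 -3.618
vertex 0.776 3.625 -3.99
vertex 0.432 3.709 -3.569
endloop
endfacet
facet normal -0.243 0.498 0.833
outer loop
vertex 0.888 4.014 -3.618
vertex 0.432 3.709 -3.569
vertex 1.755 2.864 -2.677
endloop
endfacet
facet normal -0.244 0.497 0.833
outer loop
vertex 1.755 2.864 -2.677
vertex 0.432 3.709 -3.569
vertex 1.3 2.56 -2.629
endloop
endfacet
facet normal 0.504 -0.668 0.547
outer loop
vertex 1.755 2.864 -2.677
vertex 1.3 2.56 -2.629
vertex 1.644 2.475 -3.05
endloop
endfacet
facet normal -0.505 0.668 -0.546
outer loop
vertex 0.432 3.709 -3.569
vertex 0.776 3.625 -3.99
vertex 0.321 3.32 -3.942
endloop
endfacet
facet normal -0.839 -0.232 0.492
outer loop
vertex 0.432 3.709 -3.569
vertex 0.321 3.32 -3.942
vertex 1.3 2.56 -2.629
endloop
endfacet
facet normal -0.839 -0.230 0.492
outer loop
vertex 1.3 2.56 -2.629
vertex 0.321 3.32 -3.942
vertex 1.188 2.171 -3.002
endloop
endfacet
facet normal 0.504 -0.669 0.547
outer loop
vertex 1.3 2.56 -2.629
vertex 1.188 2.171 -3.002
vertex 1.644 2.475 -3.05
endloop
endfacet
facet normal -0.505 0.668 -0.546
outer loop
vertex 0.321 3.32 -3.942
vertex 0.776 3.625 -3.99
vertex 0.665 3.236 -4.363
endloop
endfacet
facet normal -0.595 -0.728 -0.341
outer loop
vertex 0.321 3.32 -3.942
vertex 0.665 3.236 -4.363
vertex 1.188 2.171 -3.002
endloop
endfacet
facet normal -0.596 -0.728 -0.341
outer loop
vertex 1.188 2.171 -3.002
vertex 0.665 3.236 -4.363
vertex 1.532 2.086 -3.422
endloop
endfacet
facet normal 0.503 -0.669 0.548
outer loop
vertex 1.188 2.171 -3.002
vertex 1.532 2.086 -3.422
vertex 1.644 2.475 -3.05
endloop
endfacet
facet normal -0.504 0.668 -0.547
outer loop
vertex 0.665 3.236 -4.363
vertex 0.776 3.625 -3.99
vertex 1.12 3.54 -4.411
endloop
endfacet
facet normal 0.244 -0.497 -0.833
outer loop
vertex 0.665 3.236 -4.363
vertex 1.12 3.54 -4.411
vertex 1.532 2.086 -3.422
endloop
endfacet
facet normal 0.243 -0.497 -0.833
outer loop
vertex 1.532 2.086 -3.422
vertex 1.12 3.54 -4.411
vertex 1.988 2.391 -3.471
endloop
endfacet
facet normal 0.505 -0.668 0.546
outer loop
vertex 1.532 2.086 -3.422
vertex 1.988 2.391 -3.471
vertex 1.644 2.475 -3.05
endloop
endfacet

endsolid


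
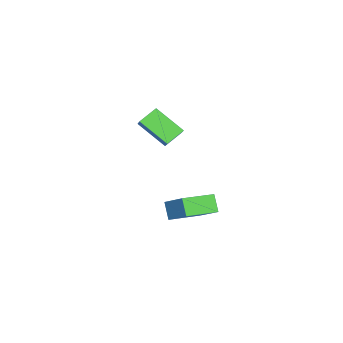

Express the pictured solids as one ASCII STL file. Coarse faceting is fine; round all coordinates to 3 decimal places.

solid 
facet normal -0.632 0.747 -0.208
outer loop
vertex 2.337 1.122 1.171
vertex 3.121 2.046 2.106
vertex 2.913 1.399 0.415
endloop
endfacet
facet normal -0.512 -0.604 -0.611
outer loop
vertex 3.999 0.114 0.774
vertex 2.337 1.122 1.171
vertex 2.913 1.399 0.415
endloop
endfacet
facet normal -0.631 0.747 -0.208
outer loop
vertex 2.913 1.399 0.415
vertex 3.121 2.046 2.106
vertex 3.697 2.322 1.35
endloop
endfacet
facet normal 0.582 0.279 -0.764
outer loop
vertex 3.697 2.322 1.35
vertex 3.999 0.114 0.774
vertex 2.913 1.399 0.415
endloop
endfacet
facet normal -0.582 -0.279 0.764
outer loop
vertex 2.337 1.122 1.171
vertex 4.207 0.761 2.465
vertex 3.121 2.046 2.106
endloop
endfacet
facet normal -0.512 -0.604 -0.611
outer loop
vertex 3.423 -0.162 1.53
vertex 2.337 1.122 1.171
vertex 3.999 0.114 0.774
endloop
endfacet
facet normal -0.582 -0.279 0.764
outer loop
vertex 3.423 -0.162 1.53
vertex 4.207 0.761 2.465
vertex 2.337 1.122 1.171
endloop
endfacet
facet normal 0.512 0.604 0.611
outer loop
vertex 3.121 2.046 2.106
vertex 4.207 0.761 2.465
vertex 3.697 2.322 1.35
endloop
endfacet
facet normal 0.582 0.279 -0.764
outer loop
vertex 4.783 1.038 1.709
vertex 3.999 0.114 0.774
vertex 3.697 2.322 1.35
endloop
endfacet
facet normal 0.512 0.604 0.611
outer loop
vertex 3.697 2.322 1.35
vertex 4.207 0.761 2.465
vertex 4.783 1.038 1.709
endloop
endfacet
facet normal 0.632 -0.747 0.209
outer loop
vertex 4.783 1.038 1.709
vertex 3.423 -0.162 1.53
vertex 3.999 0.114 0.774
endloop
endfacet
facet normal 0.632 -0.747 0.208
outer loop
vertex 4.207 0.761 2.465
vertex 3.423 -0.162 1.53
vertex 4.783 1.038 1.709
endloop
endfacet
facet normal -0.700 -0.236 -0.674
outer loop
vertex -2.955 -1.714 3.345
vertex -2.409 -0.301 2.282
vertex -2.227 -2.387 2.825
endloop
endfacet
facet normal -0.295 -0.763 0.575
outer loop
vertex -1.611 -2.179 3.418
vertex -2.955 -1.714 3.345
vertex -2.227 -2.387 2.825
endloop
endfacet
facet normal -0.699 -0.237 -0.674
outer loop
vertex -2.227 -2.387 2.825
vertex -2.409 -0.301 2.282
vertex -1.68 -0.974 1.762
endloop
endfacet
facet normal 0.650 -0.601 -0.465
outer loop
vertex -1.68 -0.974 1.762
vertex -1.611 -2.179 3.418
vertex -2.227 -2.387 2.825
endloop
endfacet
facet normal -0.650 0.601 0.465
outer loop
vertex -2.955 -1.714 3.345
vertex -1.793 -0.093 2.875
vertex -2.409 -0.301 2.282
endloop
endfacet
facet normal -0.295 -0.764 0.574
outer loop
vertex -2.34 -1.506 3.938
vertex -2.955 -1.714 3.345
vertex -1.611 -2.179 3.418
endloop
endfacet
facet normal -0.651 0.601 0.464
outer loop
vertex -2.34 -1.506 3.938
vertex -1.793 -0.093 2.875
vertex -2.955 -1.714 3.345
endloop
endfacet
facet normal 0.295 0.764 -0.574
outer loop
vertex -2.409 -0.301 2.282
vertex -1.793 -0.093 2.875
vertex -1.68 -0.974 1.762
endloop
endfacet
facet normal 0.651 -0.601 -0.464
outer loop
vertex -1.065 -0.766 2.355
vertex -1.611 -2.179 3.418
vertex -1.68 -0.974 1.762
endloop
endfacet
facet normal 0.296 0.763 -0.574
outer loop
vertex -1.68 -0.974 1.762
vertex -1.793 -0.093 2.875
vertex -1.065 -0.766 2.355
endloop
endfacet
facet normal 0.700 0.237 0.674
outer loop
vertex -1.065 -0.766 2.355
vertex -2.34 -1.506 3.938
vertex -1.611 -2.179 3.418
endloop
endfacet
facet normal 0.700 0.236 0.674
outer loop
vertex -1.793 -0.093 2.875
vertex -2.34 -1.506 3.938
vertex -1.065 -0.766 2.355
endloop
endfacet

endsolid


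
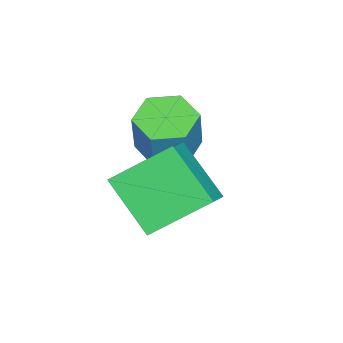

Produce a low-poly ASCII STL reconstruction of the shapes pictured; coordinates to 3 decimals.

solid 
facet normal -0.460 0.677 0.575
outer loop
vertex 1.272 2.471 -1.989
vertex 2.174 2.61 -1.43
vertex 1.858 3.993 -3.312
endloop
endfacet
facet normal -0.843 -0.130 -0.522
outer loop
vertex 2.866 2.51 -4.57
vertex 1.272 2.471 -1.989
vertex 1.858 3.993 -3.312
endloop
endfacet
facet normal -0.460 0.677 0.575
outer loop
vertex 1.858 3.993 -3.312
vertex 2.174 2.61 -1.43
vertex 2.76 4.131 -2.753
endloop
endfacet
facet normal 0.280 0.724 -0.630
outer loop
vertex 2.76 4.131 -2.753
vertex 2.866 2.51 -4.57
vertex 1.858 3.993 -3.312
endloop
endfacet
facet normal -0.279 -0.724 0.630
outer loop
vertex 1.272 2.471 -1.989
vertex 3.182 1.127 -2.688
vertex 2.174 2.61 -1.43
endloop
endfacet
facet normal -0.843 -0.130 -0.522
outer loop
vertex 2.28 0.989 -3.247
vertex 1.272 2.471 -1.989
vertex 2.866 2.51 -4.57
endloop
endfacet
facet normal -0.279 -0.725 0.630
outer loop
vertex 2.28 0.989 -3.247
vertex 3.182 1.127 -2.688
vertex 1.272 2.471 -1.989
endloop
endfacet
facet normal 0.843 0.130 0.522
outer loop
vertex 2.174 2.61 -1.43
vertex 3.182 1.127 -2.688
vertex 2.76 4.131 -2.753
endloop
endfacet
facet normal 0.279 0.725 -0.630
outer loop
vertex 3.768 2.649 -4.011
vertex 2.866 2.51 -4.57
vertex 2.76 4.131 -2.753
endloop
endfacet
facet normal 0.843 0.130 0.522
outer loop
vertex 2.76 4.131 -2.753
vertex 3.182 1.127 -2.688
vertex 3.768 2.649 -4.011
endloop
endfacet
facet normal 0.460 -0.677 -0.574
outer loop
vertex 3.768 2.649 -4.011
vertex 2.28 0.989 -3.247
vertex 2.866 2.51 -4.57
endloop
endfacet
facet normal 0.460 -0.677 -0.575
outer loop
vertex 3.182 1.127 -2.688
vertex 2.28 0.989 -3.247
vertex 3.768 2.649 -4.011
endloop
endfacet
facet normal -0.299 -0.110 -0.948
outer loop
vertex 0.968 1.38 -3.707
vertex 0.043 1.376 -3.415
vertex 0.475 2.213 -3.648
endloop
endfacet
facet normal 0.808 0.500 -0.312
outer loop
vertex 0.968 1.38 -3.707
vertex 0.475 2.213 -3.648
vertex 1.482 1.567 -2.077
endloop
endfacet
facet normal 0.808 0.500 -0.312
outer loop
vertex 1.482 1.567 -2.077
vertex 0.475 2.213 -3.648
vertex 0.989 2.401 -2.017
endloop
endfacet
facet normal 0.299 0.109 0.948
outer loop
vertex 1.482 1.567 -2.077
vertex 0.989 2.401 -2.017
vertex 0.557 1.564 -1.785
endloop
endfacet
facet normal -0.299 -0.110 -0.948
outer loop
vertex 0.475 2.213 -3.648
vertex 0.043 1.376 -3.415
vertex -0.45 2.209 -3.356
endloop
endfacet
facet normal -0.037 0.994 -0.103
outer loop
vertex 0.475 2.213 -3.648
vertex -0.45 2.209 -3.356
vertex 0.989 2.401 -2.017
endloop
endfacet
facet normal -0.037 0.994 -0.103
outer loop
vertex 0.989 2.401 -2.017
vertex -0.45 2.209 -3.356
vertex 0.064 2.397 -1.725
endloop
endfacet
facet normal 0.299 0.109 0.948
outer loop
vertex 0.989 2.401 -2.017
vertex 0.064 2.397 -1.725
vertex 0.557 1.564 -1.785
endloop
endfacet
facet normal -0.299 -0.110 -0.948
outer loop
vertex -0.45 2.209 -3.356
vertex 0.043 1.376 -3.415
vertex -0.882 1.373 -3.123
endloop
endfacet
facet normal -0.844 0.494 0.209
outer loop
vertex -0.45 2.209 -3.356
vertex -0.882 1.373 -3.123
vertex 0.064 2.397 -1.725
endloop
endfacet
facet normal -0.844 0.494 0.210
outer loop
vertex 0.064 2.397 -1.725
vertex -0.882 1.373 -3.123
vertex -0.368 1.56 -1.493
endloop
endfacet
facet normal 0.299 0.109 0.948
outer loop
vertex 0.064 2.397 -1.725
vertex -0.368 1.56 -1.493
vertex 0.557 1.564 -1.785
endloop
endfacet
facet normal -0.299 -0.109 -0.948
outer loop
vertex -0.882 1.373 -3.123
vertex 0.043 1.376 -3.415
vertex -0.389 0.539 -3.183
endloop
endfacet
facet normal -0.808 -0.500 0.312
outer loop
vertex -0.882 1.373 -3.123
vertex -0.389 0.539 -3.183
vertex -0.368 1.56 -1.493
endloop
endfacet
facet normal -0.808 -0.500 0.312
outer loop
vertex -0.368 1.56 -1.493
vertex -0.389 0.539 -3.183
vertex 0.125 0.727 -1.552
endloop
endfacet
facet normal 0.299 0.110 0.948
outer loop
vertex -0.368 1.56 -1.493
vertex 0.125 0.727 -1.552
vertex 0.557 1.564 -1.785
endloop
endfacet
facet normal -0.299 -0.109 -0.948
outer loop
vertex -0.389 0.539 -3.183
vertex 0.043 1.376 -3.415
vertex 0.536 0.543 -3.475
endloop
endfacet
facet normal 0.037 -0.994 0.103
outer loop
vertex -0.389 0.539 -3.183
vertex 0.536 0.543 -3.475
vertex 0.125 0.727 -1.552
endloop
endfacet
facet normal 0.037 -0.994 0.103
outer loop
vertex 0.125 0.727 -1.552
vertex 0.536 0.543 -3.475
vertex 1.05 0.731 -1.844
endloop
endfacet
facet normal 0.299 0.110 0.948
outer loop
vertex 0.125 0.727 -1.552
vertex 1.05 0.731 -1.844
vertex 0.557 1.564 -1.785
endloop
endfacet
facet normal -0.299 -0.109 -0.948
outer loop
vertex 0.536 0.543 -3.475
vertex 0.043 1.376 -3.415
vertex 0.968 1.38 -3.707
endloop
endfacet
facet normal 0.844 -0.494 -0.209
outer loop
vertex 0.536 0.543 -3.475
vertex 0.968 1.38 -3.707
vertex 1.05 0.731 -1.844
endloop
endfacet
facet normal 0.844 -0.494 -0.209
outer loop
vertex 1.05 0.731 -1.844
vertex 0.968 1.38 -3.707
vertex 1.482 1.567 -2.077
endloop
endfacet
facet normal 0.299 0.110 0.948
outer loop
vertex 1.05 0.731 -1.844
vertex 1.482 1.567 -2.077
vertex 0.557 1.564 -1.785
endloop
endfacet

endsolid


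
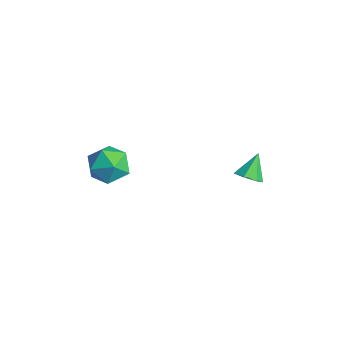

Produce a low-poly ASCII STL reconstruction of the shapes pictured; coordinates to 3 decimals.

solid 
facet normal 0.343 0.170 0.924
outer loop
vertex -2.931 -1.157 -1.329
vertex -3.273 -2.016 -1.044
vertex -2.373 -1.945 -1.391
endloop
endfacet
facet normal 0.750 0.497 0.437
outer loop
vertex -2.931 -1.157 -1.329
vertex -2.373 -1.945 -1.391
vertex -2.381 -1.299 -2.112
endloop
endfacet
facet normal 0.334 0.940 0.064
outer loop
vertex -2.931 -1.157 -1.329
vertex -2.381 -1.299 -2.112
vertex -3.285 -0.971 -2.209
endloop
endfacet
facet normal -0.330 0.888 0.320
outer loop
vertex -2.931 -1.157 -1.329
vertex -3.285 -0.971 -2.209
vertex -3.837 -1.414 -1.549
endloop
endfacet
facet normal -0.324 0.412 0.852
outer loop
vertex -2.931 -1.157 -1.329
vertex -3.837 -1.414 -1.549
vertex -3.273 -2.016 -1.044
endloop
endfacet
facet normal 1.000 0.000 -0.011
outer loop
vertex -2.381 -1.299 -2.112
vertex -2.373 -1.945 -1.391
vertex -2.383 -2.246 -2.311
endloop
endfacet
facet normal 0.341 -0.529 0.777
outer loop
vertex -2.373 -1.945 -1.391
vertex -3.273 -2.016 -1.044
vertex -2.935 -2.689 -1.651
endloop
endfacet
facet normal -0.738 -0.137 0.661
outer loop
vertex -3.273 -2.016 -1.044
vertex -3.837 -1.414 -1.549
vertex -3.839 -2.361 -1.748
endloop
endfacet
facet normal -0.747 0.634 -0.199
outer loop
vertex -3.837 -1.414 -1.549
vertex -3.285 -0.971 -2.209
vertex -3.847 -1.715 -2.469
endloop
endfacet
facet normal 0.327 0.718 -0.614
outer loop
vertex -3.285 -0.971 -2.209
vertex -2.381 -1.299 -2.112
vertex -2.947 -1.644 -2.816
endloop
endfacet
facet normal 0.330 -0.888 -0.320
outer loop
vertex -3.289 -2.503 -2.531
vertex -2.383 -2.246 -2.311
vertex -2.935 -2.689 -1.651
endloop
endfacet
facet normal -0.334 -0.940 -0.064
outer loop
vertex -3.289 -2.503 -2.531
vertex -2.935 -2.689 -1.651
vertex -3.839 -2.361 -1.748
endloop
endfacet
facet normal -0.750 -0.497 -0.437
outer loop
vertex -3.289 -2.503 -2.531
vertex -3.839 -2.361 -1.748
vertex -3.847 -1.715 -2.469
endloop
endfacet
facet normal -0.343 -0.170 -0.924
outer loop
vertex -3.289 -2.503 -2.531
vertex -3.847 -1.715 -2.469
vertex -2.947 -1.644 -2.816
endloop
endfacet
facet normal 0.324 -0.412 -0.852
outer loop
vertex -3.289 -2.503 -2.531
vertex -2.947 -1.644 -2.816
vertex -2.383 -2.246 -2.311
endloop
endfacet
facet normal 0.747 -0.634 0.199
outer loop
vertex -2.935 -2.689 -1.651
vertex -2.383 -2.246 -2.311
vertex -2.373 -1.945 -1.391
endloop
endfacet
facet normal -0.327 -0.718 0.614
outer loop
vertex -3.839 -2.361 -1.748
vertex -2.935 -2.689 -1.651
vertex -3.273 -2.016 -1.044
endloop
endfacet
facet normal -1.000 -0.000 0.011
outer loop
vertex -3.847 -1.715 -2.469
vertex -3.839 -2.361 -1.748
vertex -3.837 -1.414 -1.549
endloop
endfacet
facet normal -0.341 0.529 -0.777
outer loop
vertex -2.947 -1.644 -2.816
vertex -3.847 -1.715 -2.469
vertex -3.285 -0.971 -2.209
endloop
endfacet
facet normal 0.738 0.137 -0.661
outer loop
vertex -2.383 -2.246 -2.311
vertex -2.947 -1.644 -2.816
vertex -2.381 -1.299 -2.112
endloop
endfacet
facet normal 0.345 -0.593 -0.727
outer loop
vertex -0.409 3.559 -3.322
vertex -0.853 3.134 -3.186
vertex -0.881 3.615 -3.592
endloop
endfacet
facet normal 0.185 0.975 -0.121
outer loop
vertex -0.409 3.559 -3.322
vertex -0.881 3.615 -3.592
vertex -1.267 3.846 -2.314
endloop
endfacet
facet normal 0.346 -0.593 -0.727
outer loop
vertex -0.881 3.615 -3.592
vertex -0.853 3.134 -3.186
vertex -1.332 3.308 -3.556
endloop
endfacet
facet normal -0.552 0.775 -0.307
outer loop
vertex -0.881 3.615 -3.592
vertex -1.332 3.308 -3.556
vertex -1.267 3.846 -2.314
endloop
endfacet
facet normal 0.346 -0.593 -0.727
outer loop
vertex -1.332 3.308 -3.556
vertex -0.853 3.134 -3.186
vertex -1.422 2.87 -3.242
endloop
endfacet
facet normal -0.983 0.182 -0.028
outer loop
vertex -1.332 3.308 -3.556
vertex -1.422 2.87 -3.242
vertex -1.267 3.846 -2.314
endloop
endfacet
facet normal 0.347 -0.594 -0.726
outer loop
vertex -1.422 2.87 -3.242
vertex -0.853 3.134 -3.186
vertex -1.084 2.631 -2.885
endloop
endfacet
facet normal -0.786 -0.356 0.506
outer loop
vertex -1.422 2.87 -3.242
vertex -1.084 2.631 -2.885
vertex -1.267 3.846 -2.314
endloop
endfacet
facet normal 0.345 -0.594 -0.727
outer loop
vertex -1.084 2.631 -2.885
vertex -0.853 3.134 -3.186
vertex -0.571 2.77 -2.755
endloop
endfacet
facet normal -0.108 -0.436 0.893
outer loop
vertex -1.084 2.631 -2.885
vertex -0.571 2.77 -2.755
vertex -1.267 3.846 -2.314
endloop
endfacet
facet normal 0.346 -0.593 -0.727
outer loop
vertex -0.571 2.77 -2.755
vertex -0.853 3.134 -3.186
vertex -0.271 3.184 -2.95
endloop
endfacet
facet normal 0.540 0.005 0.841
outer loop
vertex -0.571 2.77 -2.755
vertex -0.271 3.184 -2.95
vertex -1.267 3.846 -2.314
endloop
endfacet
facet normal 0.346 -0.594 -0.727
outer loop
vertex -0.271 3.184 -2.95
vertex -0.853 3.134 -3.186
vertex -0.409 3.559 -3.322
endloop
endfacet
facet normal 0.669 0.633 0.390
outer loop
vertex -0.271 3.184 -2.95
vertex -0.409 3.559 -3.322
vertex -1.267 3.846 -2.314
endloop
endfacet

endsolid


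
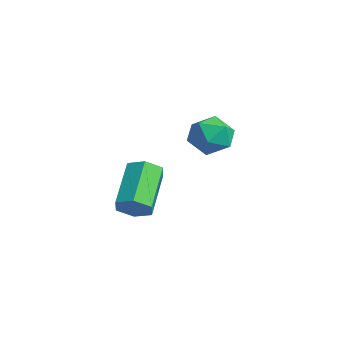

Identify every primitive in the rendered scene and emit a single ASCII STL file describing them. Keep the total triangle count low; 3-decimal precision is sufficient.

solid 
facet normal 0.646 -0.490 -0.585
outer loop
vertex 3.892 0.09 -0.902
vertex 3.414 -0.303 -1.1
vertex 3.538 0.247 -1.424
endloop
endfacet
facet normal 0.535 0.838 -0.111
outer loop
vertex 3.892 0.09 -0.902
vertex 3.538 0.247 -1.424
vertex 2.724 0.976 0.159
endloop
endfacet
facet normal 0.534 0.838 -0.111
outer loop
vertex 2.724 0.976 0.159
vertex 3.538 0.247 -1.424
vertex 2.369 1.133 -0.363
endloop
endfacet
facet normal -0.646 0.489 0.586
outer loop
vertex 2.724 0.976 0.159
vertex 2.369 1.133 -0.363
vertex 2.246 0.583 -0.04
endloop
endfacet
facet normal 0.646 -0.490 -0.585
outer loop
vertex 3.538 0.247 -1.424
vertex 3.414 -0.303 -1.1
vertex 3.06 -0.146 -1.622
endloop
endfacet
facet normal -0.205 0.628 -0.751
outer loop
vertex 3.538 0.247 -1.424
vertex 3.06 -0.146 -1.622
vertex 2.369 1.133 -0.363
endloop
endfacet
facet normal -0.205 0.628 -0.751
outer loop
vertex 2.369 1.133 -0.363
vertex 3.06 -0.146 -1.622
vertex 1.891 0.74 -0.561
endloop
endfacet
facet normal -0.645 0.489 0.587
outer loop
vertex 2.369 1.133 -0.363
vertex 1.891 0.74 -0.561
vertex 2.246 0.583 -0.04
endloop
endfacet
facet normal 0.646 -0.490 -0.585
outer loop
vertex 3.06 -0.146 -1.622
vertex 3.414 -0.303 -1.1
vertex 2.936 -0.696 -1.299
endloop
endfacet
facet normal -0.739 -0.209 -0.640
outer loop
vertex 3.06 -0.146 -1.622
vertex 2.936 -0.696 -1.299
vertex 1.891 0.74 -0.561
endloop
endfacet
facet normal -0.740 -0.210 -0.639
outer loop
vertex 1.891 0.74 -0.561
vertex 2.936 -0.696 -1.299
vertex 1.768 0.19 -0.238
endloop
endfacet
facet normal -0.645 0.489 0.587
outer loop
vertex 1.891 0.74 -0.561
vertex 1.768 0.19 -0.238
vertex 2.246 0.583 -0.04
endloop
endfacet
facet normal 0.646 -0.489 -0.586
outer loop
vertex 2.936 -0.696 -1.299
vertex 3.414 -0.303 -1.1
vertex 3.291 -0.853 -0.777
endloop
endfacet
facet normal -0.534 -0.838 0.111
outer loop
vertex 2.936 -0.696 -1.299
vertex 3.291 -0.853 -0.777
vertex 1.768 0.19 -0.238
endloop
endfacet
facet normal -0.535 -0.838 0.111
outer loop
vertex 1.768 0.19 -0.238
vertex 3.291 -0.853 -0.777
vertex 2.122 0.033 0.284
endloop
endfacet
facet normal -0.646 0.490 0.585
outer loop
vertex 1.768 0.19 -0.238
vertex 2.122 0.033 0.284
vertex 2.246 0.583 -0.04
endloop
endfacet
facet normal 0.645 -0.489 -0.587
outer loop
vertex 3.291 -0.853 -0.777
vertex 3.414 -0.303 -1.1
vertex 3.769 -0.46 -0.579
endloop
endfacet
facet normal 0.205 -0.628 0.751
outer loop
vertex 3.291 -0.853 -0.777
vertex 3.769 -0.46 -0.579
vertex 2.122 0.033 0.284
endloop
endfacet
facet normal 0.205 -0.628 0.751
outer loop
vertex 2.122 0.033 0.284
vertex 3.769 -0.46 -0.579
vertex 2.6 0.426 0.482
endloop
endfacet
facet normal -0.646 0.490 0.585
outer loop
vertex 2.122 0.033 0.284
vertex 2.6 0.426 0.482
vertex 2.246 0.583 -0.04
endloop
endfacet
facet normal 0.645 -0.489 -0.587
outer loop
vertex 3.769 -0.46 -0.579
vertex 3.414 -0.303 -1.1
vertex 3.892 0.09 -0.902
endloop
endfacet
facet normal 0.740 0.210 0.639
outer loop
vertex 3.769 -0.46 -0.579
vertex 3.892 0.09 -0.902
vertex 2.6 0.426 0.482
endloop
endfacet
facet normal 0.740 0.209 0.640
outer loop
vertex 2.6 0.426 0.482
vertex 3.892 0.09 -0.902
vertex 2.724 0.976 0.159
endloop
endfacet
facet normal -0.646 0.490 0.585
outer loop
vertex 2.6 0.426 0.482
vertex 2.724 0.976 0.159
vertex 2.246 0.583 -0.04
endloop
endfacet
facet normal 0.172 0.691 0.702
outer loop
vertex 0.605 4.469 0.419
vertex 0.247 3.939 1.029
vertex 1.113 3.896 0.859
endloop
endfacet
facet normal 0.661 0.727 0.184
outer loop
vertex 0.605 4.469 0.419
vertex 1.113 3.896 0.859
vertex 1.227 4.012 -0.01
endloop
endfacet
facet normal 0.320 0.842 -0.433
outer loop
vertex 0.605 4.469 0.419
vertex 1.227 4.012 -0.01
vertex 0.431 4.126 -0.376
endloop
endfacet
facet normal -0.378 0.877 -0.296
outer loop
vertex 0.605 4.469 0.419
vertex 0.431 4.126 -0.376
vertex -0.174 4.081 0.265
endloop
endfacet
facet normal -0.471 0.784 0.405
outer loop
vertex 0.605 4.469 0.419
vertex -0.174 4.081 0.265
vertex 0.247 3.939 1.029
endloop
endfacet
facet normal 0.986 0.093 0.142
outer loop
vertex 1.227 4.012 -0.01
vertex 1.113 3.896 0.859
vertex 1.254 3.199 0.335
endloop
endfacet
facet normal 0.194 0.033 0.980
outer loop
vertex 1.113 3.896 0.859
vertex 0.247 3.939 1.029
vertex 0.649 3.154 0.976
endloop
endfacet
facet normal -0.846 0.184 0.500
outer loop
vertex 0.247 3.939 1.029
vertex -0.174 4.081 0.265
vertex -0.147 3.268 0.61
endloop
endfacet
facet normal -0.697 0.336 -0.634
outer loop
vertex -0.174 4.081 0.265
vertex 0.431 4.126 -0.376
vertex -0.033 3.384 -0.259
endloop
endfacet
facet normal 0.434 0.280 -0.856
outer loop
vertex 0.431 4.126 -0.376
vertex 1.227 4.012 -0.01
vertex 0.833 3.341 -0.429
endloop
endfacet
facet normal 0.378 -0.877 0.296
outer loop
vertex 0.475 2.811 0.181
vertex 1.254 3.199 0.335
vertex 0.649 3.154 0.976
endloop
endfacet
facet normal -0.320 -0.842 0.433
outer loop
vertex 0.475 2.811 0.181
vertex 0.649 3.154 0.976
vertex -0.147 3.268 0.61
endloop
endfacet
facet normal -0.661 -0.727 -0.184
outer loop
vertex 0.475 2.811 0.181
vertex -0.147 3.268 0.61
vertex -0.033 3.384 -0.259
endloop
endfacet
facet normal -0.172 -0.691 -0.702
outer loop
vertex 0.475 2.811 0.181
vertex -0.033 3.384 -0.259
vertex 0.833 3.341 -0.429
endloop
endfacet
facet normal 0.471 -0.784 -0.405
outer loop
vertex 0.475 2.811 0.181
vertex 0.833 3.341 -0.429
vertex 1.254 3.199 0.335
endloop
endfacet
facet normal 0.697 -0.336 0.634
outer loop
vertex 0.649 3.154 0.976
vertex 1.254 3.199 0.335
vertex 1.113 3.896 0.859
endloop
endfacet
facet normal -0.434 -0.280 0.856
outer loop
vertex -0.147 3.268 0.61
vertex 0.649 3.154 0.976
vertex 0.247 3.939 1.029
endloop
endfacet
facet normal -0.986 -0.093 -0.142
outer loop
vertex -0.033 3.384 -0.259
vertex -0.147 3.268 0.61
vertex -0.174 4.081 0.265
endloop
endfacet
facet normal -0.194 -0.033 -0.980
outer loop
vertex 0.833 3.341 -0.429
vertex -0.033 3.384 -0.259
vertex 0.431 4.126 -0.376
endloop
endfacet
facet normal 0.846 -0.184 -0.500
outer loop
vertex 1.254 3.199 0.335
vertex 0.833 3.341 -0.429
vertex 1.227 4.012 -0.01
endloop
endfacet

endsolid


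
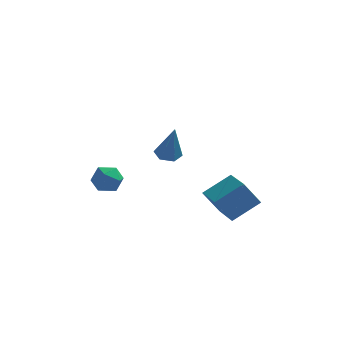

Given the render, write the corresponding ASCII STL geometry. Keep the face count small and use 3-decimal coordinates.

solid 
facet normal -0.951 0.062 0.302
outer loop
vertex -3.135 -0.704 0.725
vertex -3.117 -1.401 0.924
vertex -2.933 -0.884 1.398
endloop
endfacet
facet normal -0.621 0.690 0.371
outer loop
vertex -3.135 -0.704 0.725
vertex -2.933 -0.884 1.398
vertex -2.574 -0.367 1.037
endloop
endfacet
facet normal -0.380 0.884 -0.272
outer loop
vertex -3.135 -0.704 0.725
vertex -2.574 -0.367 1.037
vertex -2.536 -0.565 0.34
endloop
endfacet
facet normal -0.561 0.376 -0.737
outer loop
vertex -3.135 -0.704 0.725
vertex -2.536 -0.565 0.34
vertex -2.872 -1.204 0.27
endloop
endfacet
facet normal -0.914 -0.133 -0.383
outer loop
vertex -3.135 -0.704 0.725
vertex -2.872 -1.204 0.27
vertex -3.117 -1.401 0.924
endloop
endfacet
facet normal -0.058 0.598 0.799
outer loop
vertex -2.574 -0.367 1.037
vertex -2.933 -0.884 1.398
vertex -2.208 -0.856 1.43
endloop
endfacet
facet normal -0.592 -0.420 0.688
outer loop
vertex -2.933 -0.884 1.398
vertex -3.117 -1.401 0.924
vertex -2.544 -1.495 1.36
endloop
endfacet
facet normal -0.531 -0.736 -0.421
outer loop
vertex -3.117 -1.401 0.924
vertex -2.872 -1.204 0.27
vertex -2.506 -1.693 0.663
endloop
endfacet
facet normal 0.041 0.088 -0.995
outer loop
vertex -2.872 -1.204 0.27
vertex -2.536 -0.565 0.34
vertex -2.147 -1.176 0.302
endloop
endfacet
facet normal 0.333 0.912 -0.241
outer loop
vertex -2.536 -0.565 0.34
vertex -2.574 -0.367 1.037
vertex -1.963 -0.659 0.776
endloop
endfacet
facet normal 0.561 -0.376 0.737
outer loop
vertex -1.945 -1.356 0.975
vertex -2.208 -0.856 1.43
vertex -2.544 -1.495 1.36
endloop
endfacet
facet normal 0.380 -0.884 0.272
outer loop
vertex -1.945 -1.356 0.975
vertex -2.544 -1.495 1.36
vertex -2.506 -1.693 0.663
endloop
endfacet
facet normal 0.621 -0.690 -0.371
outer loop
vertex -1.945 -1.356 0.975
vertex -2.506 -1.693 0.663
vertex -2.147 -1.176 0.302
endloop
endfacet
facet normal 0.951 -0.062 -0.302
outer loop
vertex -1.945 -1.356 0.975
vertex -2.147 -1.176 0.302
vertex -1.963 -0.659 0.776
endloop
endfacet
facet normal 0.914 0.133 0.383
outer loop
vertex -1.945 -1.356 0.975
vertex -1.963 -0.659 0.776
vertex -2.208 -0.856 1.43
endloop
endfacet
facet normal -0.041 -0.088 0.995
outer loop
vertex -2.544 -1.495 1.36
vertex -2.208 -0.856 1.43
vertex -2.933 -0.884 1.398
endloop
endfacet
facet normal -0.333 -0.912 0.241
outer loop
vertex -2.506 -1.693 0.663
vertex -2.544 -1.495 1.36
vertex -3.117 -1.401 0.924
endloop
endfacet
facet normal 0.058 -0.598 -0.799
outer loop
vertex -2.147 -1.176 0.302
vertex -2.506 -1.693 0.663
vertex -2.872 -1.204 0.27
endloop
endfacet
facet normal 0.592 0.420 -0.688
outer loop
vertex -1.963 -0.659 0.776
vertex -2.147 -1.176 0.302
vertex -2.536 -0.565 0.34
endloop
endfacet
facet normal 0.531 0.736 0.421
outer loop
vertex -2.208 -0.856 1.43
vertex -1.963 -0.659 0.776
vertex -2.574 -0.367 1.037
endloop
endfacet
facet normal -0.214 0.265 -0.940
outer loop
vertex 0.443 -2.543 2.888
vertex 0.124 -2.123 3.079
vertex 0.668 -2.038 2.979
endloop
endfacet
facet normal 0.915 -0.404 -0.021
outer loop
vertex 0.443 -2.543 2.888
vertex 0.668 -2.038 2.979
vertex 0.476 -2.557 4.621
endloop
endfacet
facet normal -0.214 0.264 -0.940
outer loop
vertex 0.668 -2.038 2.979
vertex 0.124 -2.123 3.079
vertex 0.35 -1.619 3.169
endloop
endfacet
facet normal 0.822 0.508 0.257
outer loop
vertex 0.668 -2.038 2.979
vertex 0.35 -1.619 3.169
vertex 0.476 -2.557 4.621
endloop
endfacet
facet normal -0.214 0.264 -0.941
outer loop
vertex 0.35 -1.619 3.169
vertex 0.124 -2.123 3.079
vertex -0.195 -1.704 3.269
endloop
endfacet
facet normal -0.031 0.838 0.544
outer loop
vertex 0.35 -1.619 3.169
vertex -0.195 -1.704 3.269
vertex 0.476 -2.557 4.621
endloop
endfacet
facet normal -0.215 0.263 -0.941
outer loop
vertex -0.195 -1.704 3.269
vertex 0.124 -2.123 3.079
vertex -0.42 -2.209 3.179
endloop
endfacet
facet normal -0.793 0.254 0.554
outer loop
vertex -0.195 -1.704 3.269
vertex -0.42 -2.209 3.179
vertex 0.476 -2.557 4.621
endloop
endfacet
facet normal -0.215 0.264 -0.940
outer loop
vertex -0.42 -2.209 3.179
vertex 0.124 -2.123 3.079
vertex -0.102 -2.628 2.989
endloop
endfacet
facet normal -0.701 -0.657 0.277
outer loop
vertex -0.42 -2.209 3.179
vertex -0.102 -2.628 2.989
vertex 0.476 -2.557 4.621
endloop
endfacet
facet normal -0.215 0.264 -0.940
outer loop
vertex -0.102 -2.628 2.989
vertex 0.124 -2.123 3.079
vertex 0.443 -2.543 2.888
endloop
endfacet
facet normal 0.152 -0.988 -0.011
outer loop
vertex -0.102 -2.628 2.989
vertex 0.443 -2.543 2.888
vertex 0.476 -2.557 4.621
endloop
endfacet
facet normal -0.523 -0.151 0.839
outer loop
vertex 2.763 -0.171 0.661
vertex 2.04 1.124 0.444
vertex 1.73 -0.878 -0.11
endloop
endfacet
facet normal 0.483 -0.864 0.145
outer loop
vertex 2.4 -0.684 -1.184
vertex 2.763 -0.171 0.661
vertex 1.73 -0.878 -0.11
endloop
endfacet
facet normal -0.523 -0.151 0.839
outer loop
vertex 1.73 -0.878 -0.11
vertex 2.04 1.124 0.444
vertex 1.007 0.418 -0.328
endloop
endfacet
facet normal -0.703 -0.480 -0.525
outer loop
vertex 1.007 0.418 -0.328
vertex 2.4 -0.684 -1.184
vertex 1.73 -0.878 -0.11
endloop
endfacet
facet normal 0.703 0.480 0.525
outer loop
vertex 2.763 -0.171 0.661
vertex 2.71 1.318 -0.63
vertex 2.04 1.124 0.444
endloop
endfacet
facet normal 0.482 -0.864 0.145
outer loop
vertex 3.433 0.022 -0.412
vertex 2.763 -0.171 0.661
vertex 2.4 -0.684 -1.184
endloop
endfacet
facet normal 0.703 0.480 0.525
outer loop
vertex 3.433 0.022 -0.412
vertex 2.71 1.318 -0.63
vertex 2.763 -0.171 0.661
endloop
endfacet
facet normal -0.482 0.864 -0.145
outer loop
vertex 2.04 1.124 0.444
vertex 2.71 1.318 -0.63
vertex 1.007 0.418 -0.328
endloop
endfacet
facet normal -0.703 -0.480 -0.525
outer loop
vertex 1.677 0.611 -1.401
vertex 2.4 -0.684 -1.184
vertex 1.007 0.418 -0.328
endloop
endfacet
facet normal -0.482 0.864 -0.146
outer loop
vertex 1.007 0.418 -0.328
vertex 2.71 1.318 -0.63
vertex 1.677 0.611 -1.401
endloop
endfacet
facet normal 0.523 0.152 -0.839
outer loop
vertex 1.677 0.611 -1.401
vertex 3.433 0.022 -0.412
vertex 2.4 -0.684 -1.184
endloop
endfacet
facet normal 0.523 0.151 -0.839
outer loop
vertex 2.71 1.318 -0.63
vertex 3.433 0.022 -0.412
vertex 1.677 0.611 -1.401
endloop
endfacet

endsolid


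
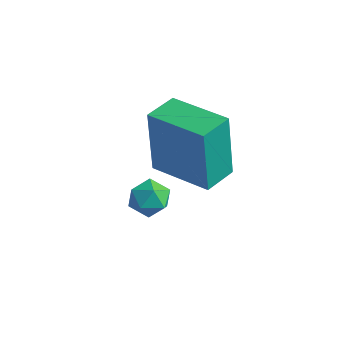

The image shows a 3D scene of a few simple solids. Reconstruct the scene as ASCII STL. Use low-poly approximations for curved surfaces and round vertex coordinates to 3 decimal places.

solid 
facet normal -0.197 -0.126 0.972
outer loop
vertex -3.827 -2.804 -1.784
vertex -3.872 -3.468 -1.879
vertex -3.28 -3.19 -1.723
endloop
endfacet
facet normal 0.218 0.446 0.868
outer loop
vertex -3.827 -2.804 -1.784
vertex -3.28 -3.19 -1.723
vertex -3.24 -2.597 -2.038
endloop
endfacet
facet normal -0.127 0.892 0.433
outer loop
vertex -3.827 -2.804 -1.784
vertex -3.24 -2.597 -2.038
vertex -3.808 -2.508 -2.388
endloop
endfacet
facet normal -0.756 0.597 0.269
outer loop
vertex -3.827 -2.804 -1.784
vertex -3.808 -2.508 -2.388
vertex -4.199 -3.047 -2.29
endloop
endfacet
facet normal -0.798 -0.032 0.602
outer loop
vertex -3.827 -2.804 -1.784
vertex -4.199 -3.047 -2.29
vertex -3.872 -3.468 -1.879
endloop
endfacet
facet normal 0.811 0.231 0.537
outer loop
vertex -3.24 -2.597 -2.038
vertex -3.28 -3.19 -1.723
vertex -2.921 -3.133 -2.29
endloop
endfacet
facet normal 0.141 -0.695 0.705
outer loop
vertex -3.28 -3.19 -1.723
vertex -3.872 -3.468 -1.879
vertex -3.312 -3.672 -2.192
endloop
endfacet
facet normal -0.832 -0.544 0.104
outer loop
vertex -3.872 -3.468 -1.879
vertex -4.199 -3.047 -2.29
vertex -3.88 -3.583 -2.542
endloop
endfacet
facet normal -0.764 0.475 -0.436
outer loop
vertex -4.199 -3.047 -2.29
vertex -3.808 -2.508 -2.388
vertex -3.84 -2.99 -2.857
endloop
endfacet
facet normal 0.253 0.953 -0.168
outer loop
vertex -3.808 -2.508 -2.388
vertex -3.24 -2.597 -2.038
vertex -3.248 -2.712 -2.701
endloop
endfacet
facet normal 0.756 -0.597 -0.269
outer loop
vertex -3.293 -3.376 -2.796
vertex -2.921 -3.133 -2.29
vertex -3.312 -3.672 -2.192
endloop
endfacet
facet normal 0.127 -0.892 -0.433
outer loop
vertex -3.293 -3.376 -2.796
vertex -3.312 -3.672 -2.192
vertex -3.88 -3.583 -2.542
endloop
endfacet
facet normal -0.218 -0.446 -0.868
outer loop
vertex -3.293 -3.376 -2.796
vertex -3.88 -3.583 -2.542
vertex -3.84 -2.99 -2.857
endloop
endfacet
facet normal 0.197 0.126 -0.972
outer loop
vertex -3.293 -3.376 -2.796
vertex -3.84 -2.99 -2.857
vertex -3.248 -2.712 -2.701
endloop
endfacet
facet normal 0.798 0.032 -0.602
outer loop
vertex -3.293 -3.376 -2.796
vertex -3.248 -2.712 -2.701
vertex -2.921 -3.133 -2.29
endloop
endfacet
facet normal 0.764 -0.475 0.436
outer loop
vertex -3.312 -3.672 -2.192
vertex -2.921 -3.133 -2.29
vertex -3.28 -3.19 -1.723
endloop
endfacet
facet normal -0.253 -0.953 0.168
outer loop
vertex -3.88 -3.583 -2.542
vertex -3.312 -3.672 -2.192
vertex -3.872 -3.468 -1.879
endloop
endfacet
facet normal -0.811 -0.231 -0.537
outer loop
vertex -3.84 -2.99 -2.857
vertex -3.88 -3.583 -2.542
vertex -4.199 -3.047 -2.29
endloop
endfacet
facet normal -0.141 0.695 -0.705
outer loop
vertex -3.248 -2.712 -2.701
vertex -3.84 -2.99 -2.857
vertex -3.808 -2.508 -2.388
endloop
endfacet
facet normal 0.832 0.544 -0.104
outer loop
vertex -2.921 -3.133 -2.29
vertex -3.248 -2.712 -2.701
vertex -3.24 -2.597 -2.038
endloop
endfacet
facet normal -0.992 -0.108 -0.068
outer loop
vertex -3.396 -3.288 1.538
vertex -3.514 -2.214 1.548
vertex -3.25 -3.252 -0.657
endloop
endfacet
facet normal 0.109 -0.994 -0.009
outer loop
vertex -1.366 -3.046 -0.528
vertex -3.396 -3.288 1.538
vertex -3.25 -3.252 -0.657
endloop
endfacet
facet normal -0.992 -0.108 -0.068
outer loop
vertex -3.25 -3.252 -0.657
vertex -3.514 -2.214 1.548
vertex -3.368 -2.178 -0.647
endloop
endfacet
facet normal 0.066 0.017 -0.998
outer loop
vertex -3.368 -2.178 -0.647
vertex -1.366 -3.046 -0.528
vertex -3.25 -3.252 -0.657
endloop
endfacet
facet normal -0.066 -0.017 0.998
outer loop
vertex -3.396 -3.288 1.538
vertex -1.63 -2.008 1.677
vertex -3.514 -2.214 1.548
endloop
endfacet
facet normal 0.109 -0.994 -0.009
outer loop
vertex -1.512 -3.082 1.667
vertex -3.396 -3.288 1.538
vertex -1.366 -3.046 -0.528
endloop
endfacet
facet normal -0.066 -0.017 0.998
outer loop
vertex -1.512 -3.082 1.667
vertex -1.63 -2.008 1.677
vertex -3.396 -3.288 1.538
endloop
endfacet
facet normal -0.109 0.994 0.009
outer loop
vertex -3.514 -2.214 1.548
vertex -1.63 -2.008 1.677
vertex -3.368 -2.178 -0.647
endloop
endfacet
facet normal 0.066 0.017 -0.998
outer loop
vertex -1.484 -1.972 -0.518
vertex -1.366 -3.046 -0.528
vertex -3.368 -2.178 -0.647
endloop
endfacet
facet normal -0.109 0.994 0.009
outer loop
vertex -3.368 -2.178 -0.647
vertex -1.63 -2.008 1.677
vertex -1.484 -1.972 -0.518
endloop
endfacet
facet normal 0.992 0.108 0.068
outer loop
vertex -1.484 -1.972 -0.518
vertex -1.512 -3.082 1.667
vertex -1.366 -3.046 -0.528
endloop
endfacet
facet normal 0.992 0.108 0.068
outer loop
vertex -1.63 -2.008 1.677
vertex -1.512 -3.082 1.667
vertex -1.484 -1.972 -0.518
endloop
endfacet

endsolid
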